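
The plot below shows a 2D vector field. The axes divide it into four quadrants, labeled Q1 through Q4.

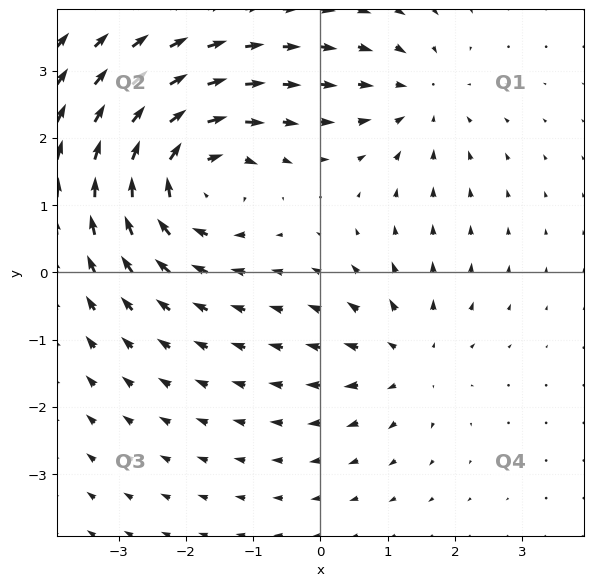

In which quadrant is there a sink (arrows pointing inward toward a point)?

Q1

The sink sits at approximately (1.5, 2.6), which lies in quadrant Q1. The divergence there is about -3, negative as expected for a sink.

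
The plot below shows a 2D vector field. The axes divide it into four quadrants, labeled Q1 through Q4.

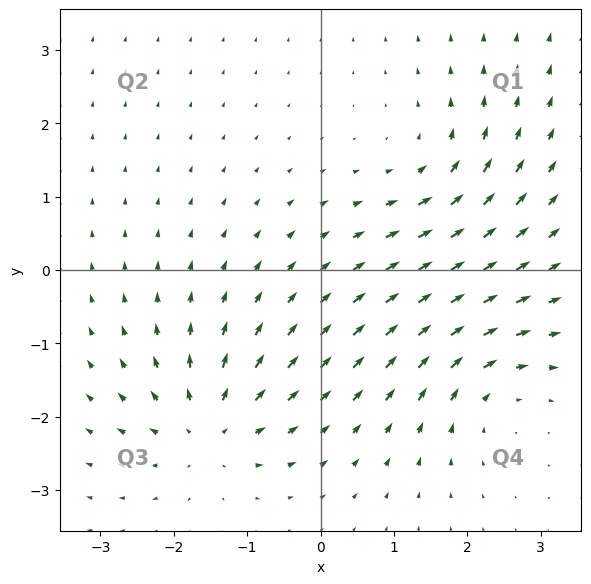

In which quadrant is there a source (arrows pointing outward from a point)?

The source sits at approximately (-1.5, -2.2), which lies in quadrant Q3. The divergence there is about +5, positive as expected for a source.

Q3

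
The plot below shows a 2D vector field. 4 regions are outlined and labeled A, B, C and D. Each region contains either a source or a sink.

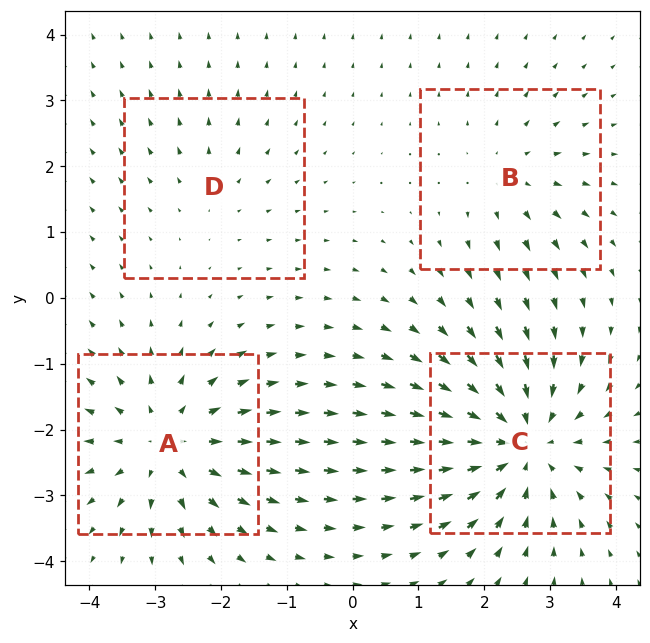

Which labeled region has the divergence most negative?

C

Divergence at each region's feature centre — A: about +5, B: about +3, C: about -6, D: about +2. Region C is most negative.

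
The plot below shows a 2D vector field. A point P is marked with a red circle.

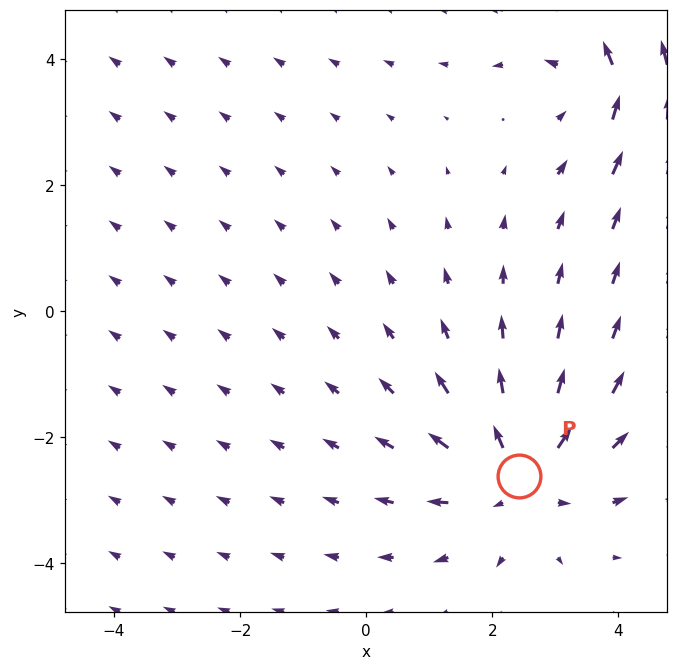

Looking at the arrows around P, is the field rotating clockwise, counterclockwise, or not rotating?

Near P at (2.4, -2.6) the arrows show no circulation. The curl there is ≈0.

not rotating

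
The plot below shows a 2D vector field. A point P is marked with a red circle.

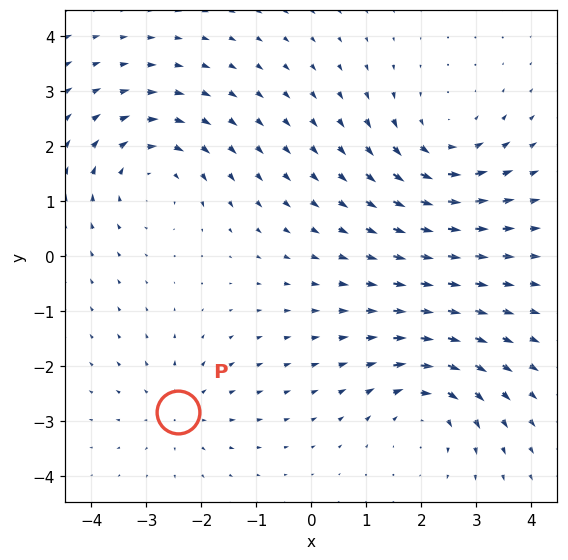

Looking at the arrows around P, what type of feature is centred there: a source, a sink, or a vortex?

At P (-2.4, -2.8) the arrows spread outward. Divergence about +3, curl ≈0 — positive divergence with near-zero curl is a source.

source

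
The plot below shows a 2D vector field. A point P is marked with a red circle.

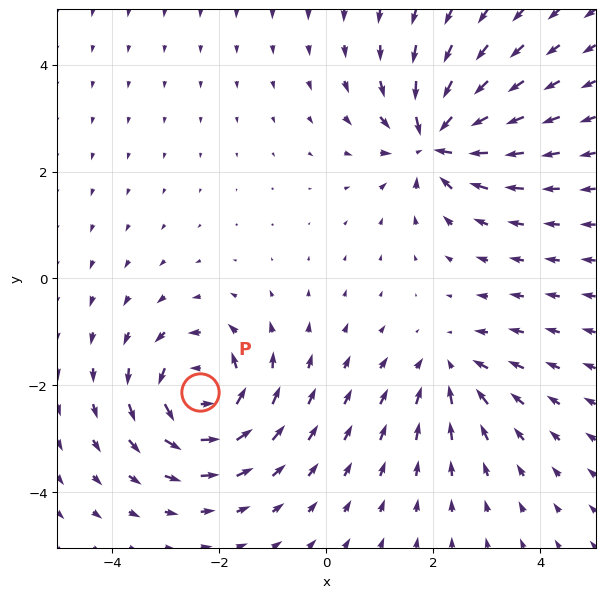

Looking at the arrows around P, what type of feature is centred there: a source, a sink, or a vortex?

At P (-2.4, -2.1) the arrows circulate counterclockwise. Divergence ≈0, curl about +6 — near-zero divergence with nonzero curl is a vortex.

vortex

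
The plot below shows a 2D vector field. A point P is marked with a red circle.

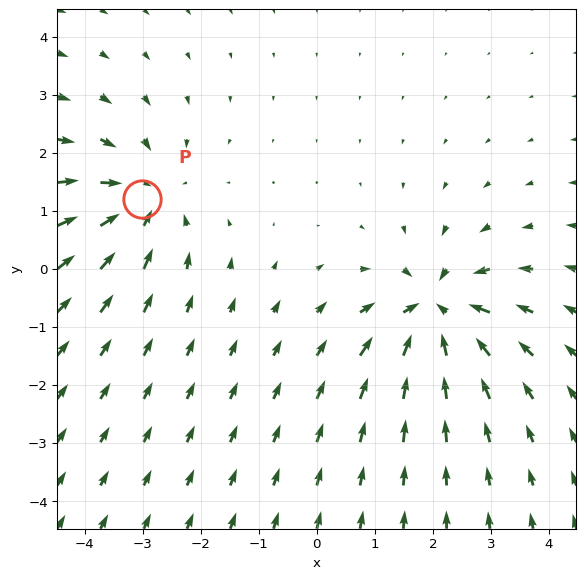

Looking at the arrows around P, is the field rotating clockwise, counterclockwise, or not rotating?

not rotating

Near P at (-3.0, 1.2) the arrows show no circulation. The curl there is ≈0.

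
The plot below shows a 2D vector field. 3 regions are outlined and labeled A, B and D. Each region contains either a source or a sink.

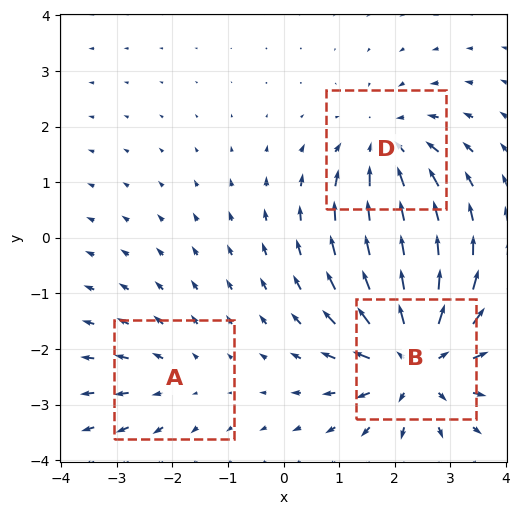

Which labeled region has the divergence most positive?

B

Divergence at each region's feature centre — A: about +2, B: about +5, D: about -3. Region B is most positive.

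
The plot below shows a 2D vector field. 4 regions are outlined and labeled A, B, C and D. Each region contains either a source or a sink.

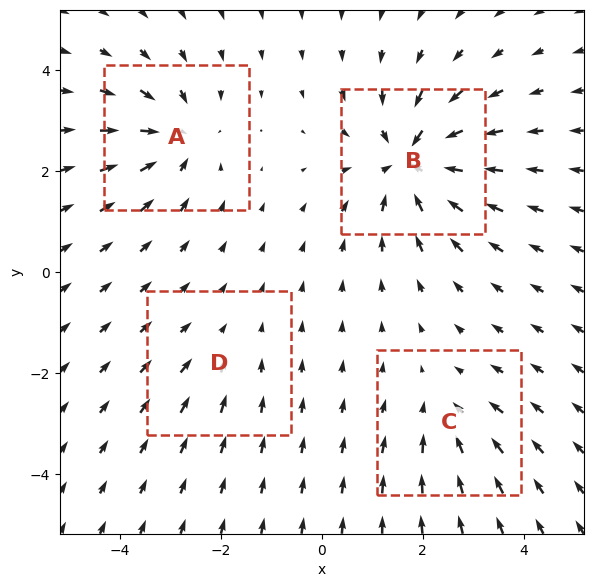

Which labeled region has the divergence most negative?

Divergence at each region's feature centre — A: about -5, B: about -7, C: about -3, D: about -2. Region B is most negative.

B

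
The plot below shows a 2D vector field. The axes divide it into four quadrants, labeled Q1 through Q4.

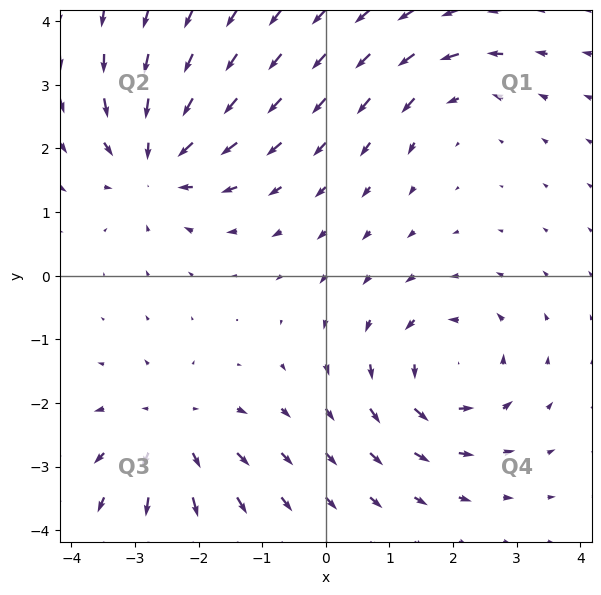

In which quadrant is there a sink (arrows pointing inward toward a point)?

Q2

The sink sits at approximately (-2.7, 1.8), which lies in quadrant Q2. The divergence there is about -4, negative as expected for a sink.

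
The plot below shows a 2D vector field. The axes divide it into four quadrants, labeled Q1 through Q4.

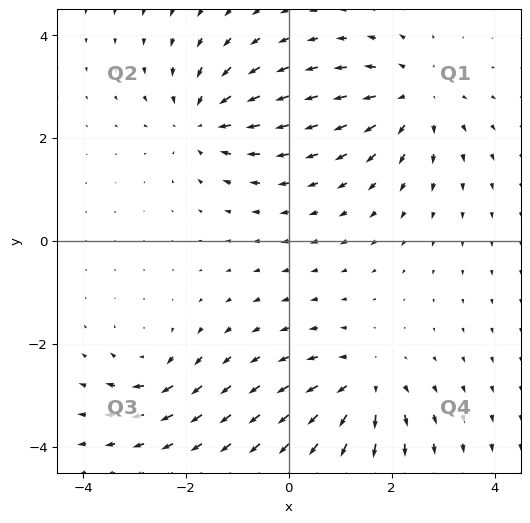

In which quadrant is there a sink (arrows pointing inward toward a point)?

Q2

The sink sits at approximately (-1.7, 2.3), which lies in quadrant Q2. The divergence there is about -5, negative as expected for a sink.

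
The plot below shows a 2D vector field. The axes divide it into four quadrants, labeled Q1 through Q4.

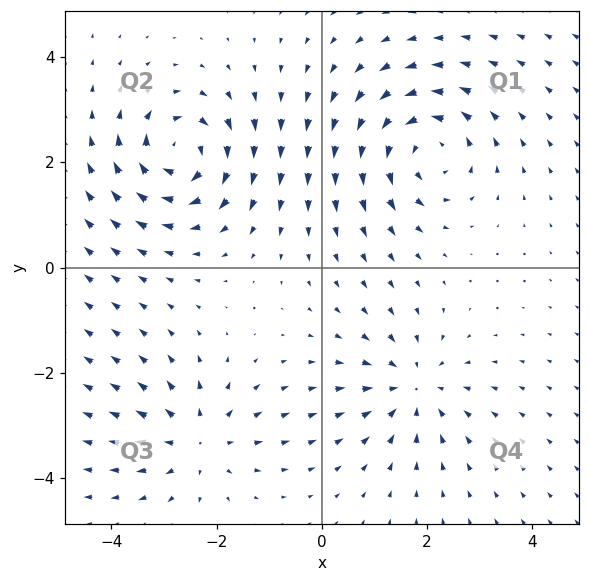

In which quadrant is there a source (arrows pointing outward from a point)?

The source sits at approximately (-2.3, -3.3), which lies in quadrant Q3. The divergence there is about +3, positive as expected for a source.

Q3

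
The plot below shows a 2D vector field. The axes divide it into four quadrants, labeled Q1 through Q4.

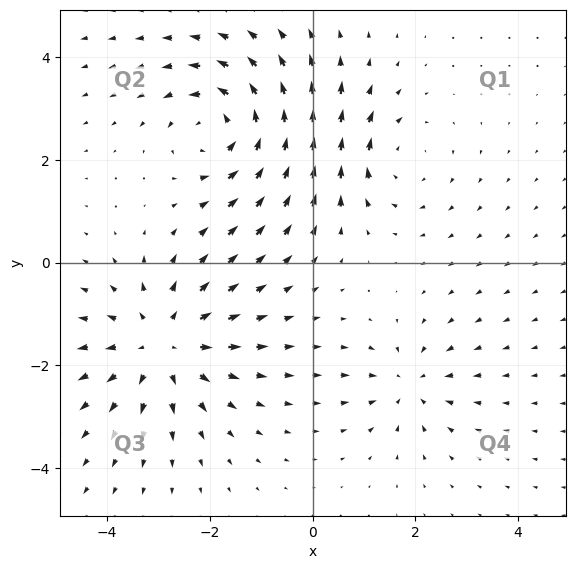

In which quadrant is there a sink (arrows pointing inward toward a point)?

Q4

The sink sits at approximately (1.9, -2.4), which lies in quadrant Q4. The divergence there is about -3, negative as expected for a sink.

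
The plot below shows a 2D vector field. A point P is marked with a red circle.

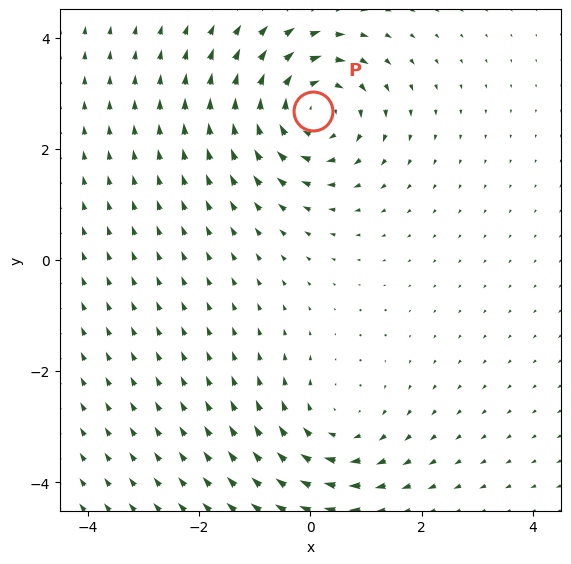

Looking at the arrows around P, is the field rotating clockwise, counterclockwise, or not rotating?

clockwise

Near P at (0.1, 2.7) the arrows circulate clockwise. The curl (z-component) there is about -5; negative curl means clockwise rotation.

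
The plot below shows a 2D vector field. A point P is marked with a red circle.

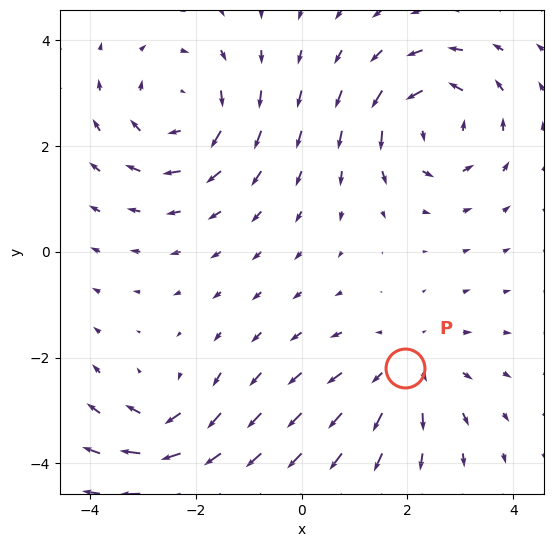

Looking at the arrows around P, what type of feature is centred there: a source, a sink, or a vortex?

At P (2.0, -2.2) the arrows spread outward. Divergence about +3, curl ≈0 — positive divergence with near-zero curl is a source.

source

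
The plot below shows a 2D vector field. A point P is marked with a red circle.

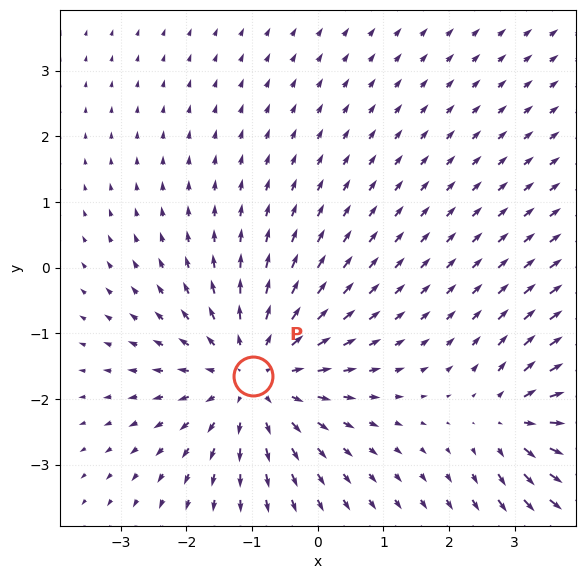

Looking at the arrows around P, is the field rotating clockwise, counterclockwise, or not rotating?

Near P at (-1.0, -1.6) the arrows show no circulation. The curl there is ≈0.

not rotating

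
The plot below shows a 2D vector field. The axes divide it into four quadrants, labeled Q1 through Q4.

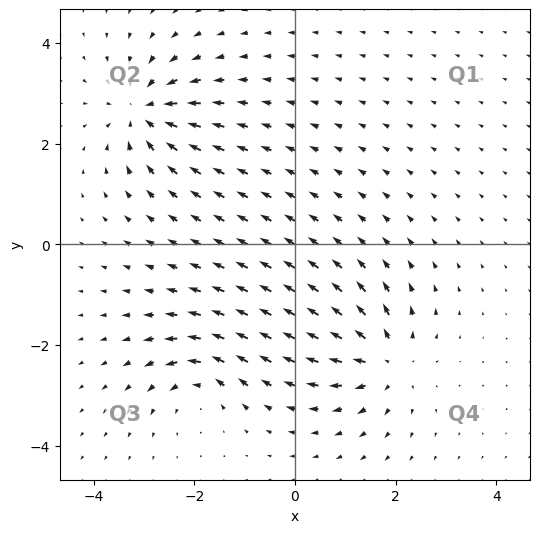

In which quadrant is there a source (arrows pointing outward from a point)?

The source sits at approximately (1.8, -2.3), which lies in quadrant Q4. The divergence there is about +5, positive as expected for a source.

Q4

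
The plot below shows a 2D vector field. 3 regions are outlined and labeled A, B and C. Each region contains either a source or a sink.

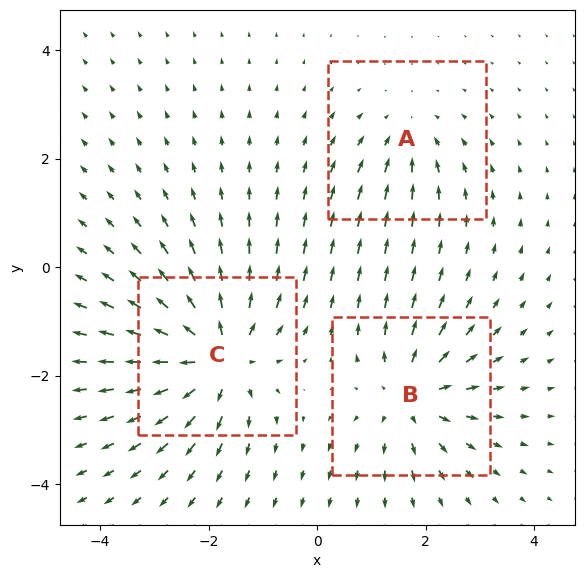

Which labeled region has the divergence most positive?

Divergence at each region's feature centre — A: about -2, B: about +4, C: about +5. Region C is most positive.

C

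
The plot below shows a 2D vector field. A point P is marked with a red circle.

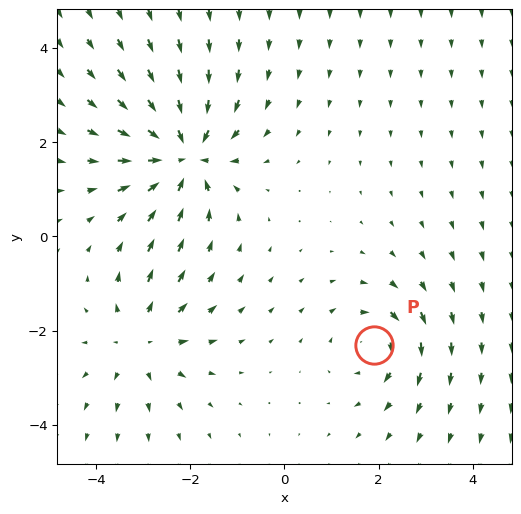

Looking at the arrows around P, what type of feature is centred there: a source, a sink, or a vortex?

vortex

At P (1.9, -2.3) the arrows circulate clockwise. Divergence ≈0, curl about -4 — near-zero divergence with nonzero curl is a vortex.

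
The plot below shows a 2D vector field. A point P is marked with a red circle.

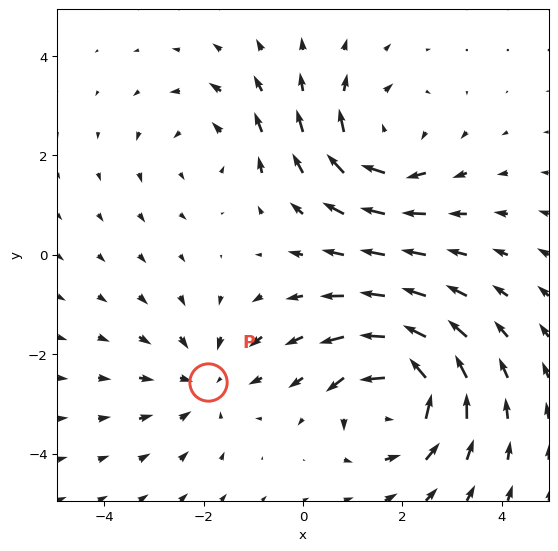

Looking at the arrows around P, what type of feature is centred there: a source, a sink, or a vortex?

sink

At P (-1.9, -2.6) the arrows converge inward. Divergence about -2, curl ≈0 — negative divergence with near-zero curl is a sink.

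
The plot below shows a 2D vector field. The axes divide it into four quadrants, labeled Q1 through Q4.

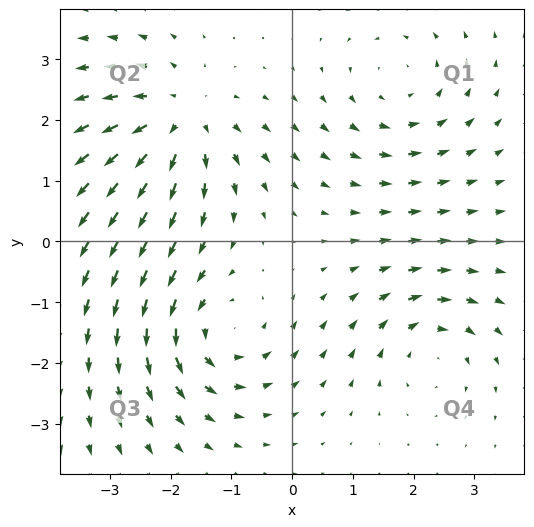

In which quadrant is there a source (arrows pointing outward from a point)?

The source sits at approximately (-1.9, 2.0), which lies in quadrant Q2. The divergence there is about +4, positive as expected for a source.

Q2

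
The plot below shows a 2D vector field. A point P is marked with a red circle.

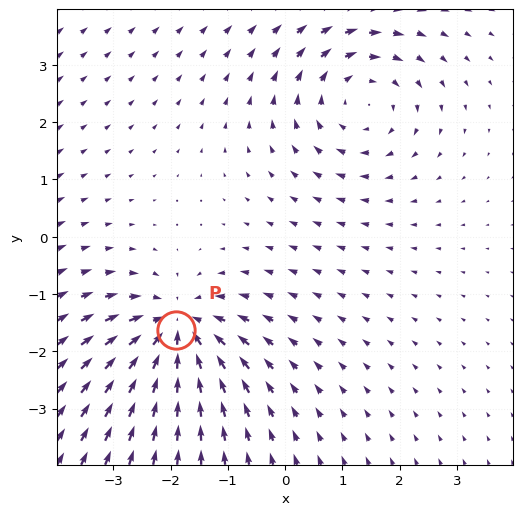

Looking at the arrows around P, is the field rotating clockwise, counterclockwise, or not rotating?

not rotating

Near P at (-1.9, -1.6) the arrows show no circulation. The curl there is ≈0.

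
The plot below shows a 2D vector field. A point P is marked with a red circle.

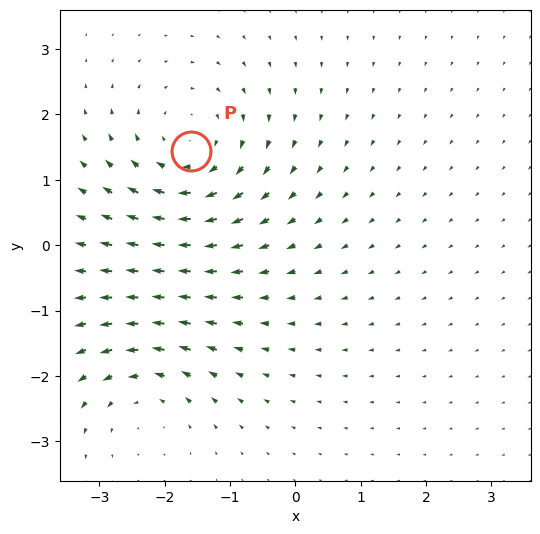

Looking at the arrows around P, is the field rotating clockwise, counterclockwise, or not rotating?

clockwise

Near P at (-1.6, 1.4) the arrows circulate clockwise. The curl (z-component) there is about -3; negative curl means clockwise rotation.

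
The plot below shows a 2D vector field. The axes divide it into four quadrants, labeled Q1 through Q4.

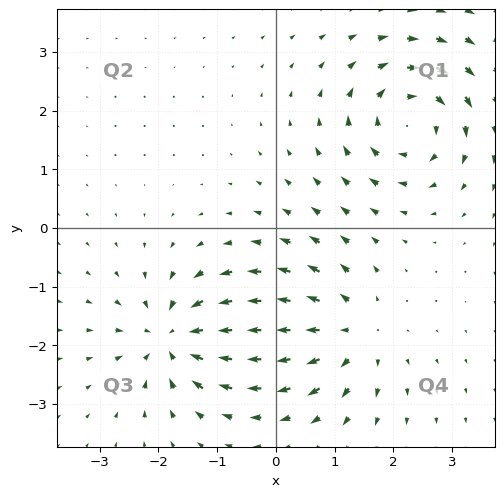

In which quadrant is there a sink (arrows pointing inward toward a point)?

Q3

The sink sits at approximately (-1.7, -1.9), which lies in quadrant Q3. The divergence there is about -5, negative as expected for a sink.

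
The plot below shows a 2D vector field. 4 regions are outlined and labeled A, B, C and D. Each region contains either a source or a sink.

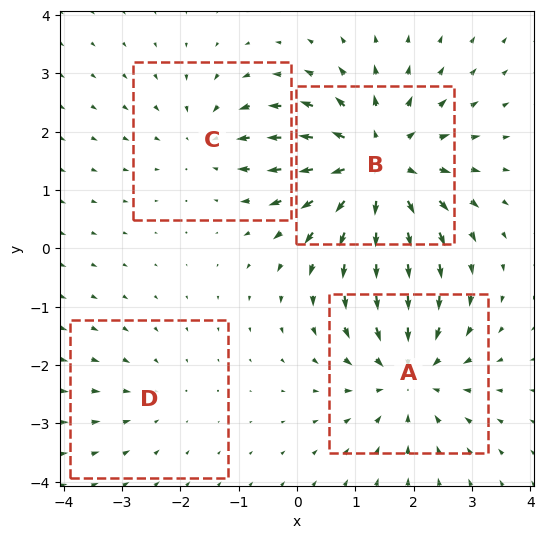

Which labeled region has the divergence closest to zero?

D

Divergence at each region's feature centre — A: about -4, B: about +6, C: about -3, D: about -2. Region D is closest to zero.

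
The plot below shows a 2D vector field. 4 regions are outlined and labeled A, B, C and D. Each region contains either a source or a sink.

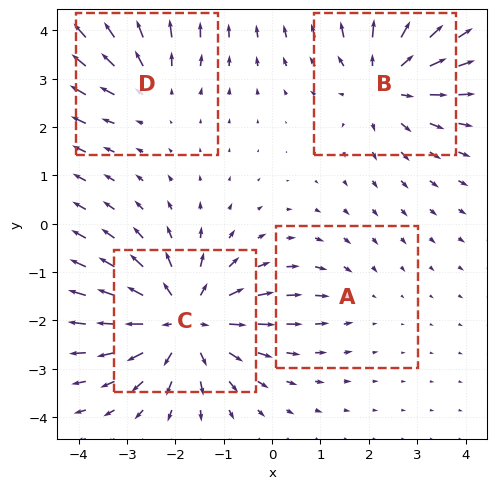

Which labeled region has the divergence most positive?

Divergence at each region's feature centre — A: about -2, B: about +5, C: about +6, D: about +3. Region C is most positive.

C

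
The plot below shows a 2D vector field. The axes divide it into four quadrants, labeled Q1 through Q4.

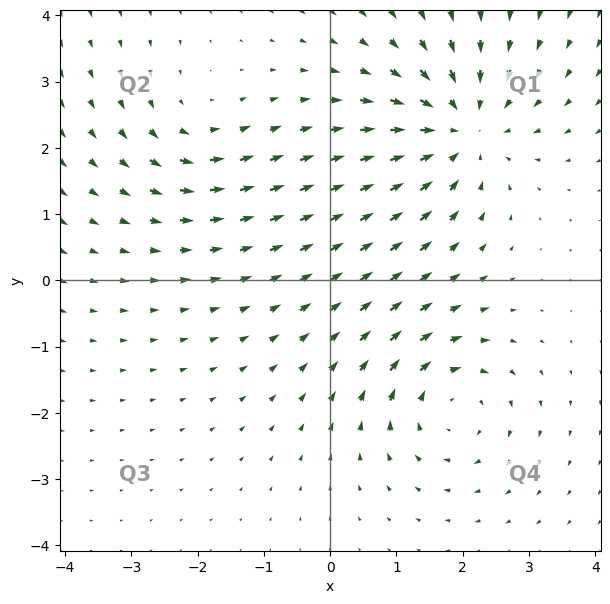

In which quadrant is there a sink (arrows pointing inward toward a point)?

Q1

The sink sits at approximately (2.0, 2.3), which lies in quadrant Q1. The divergence there is about -4, negative as expected for a sink.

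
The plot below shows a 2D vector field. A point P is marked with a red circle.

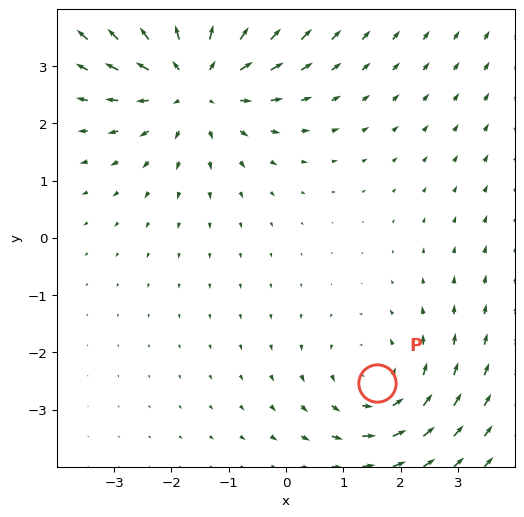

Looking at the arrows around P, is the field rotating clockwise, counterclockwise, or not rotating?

Near P at (1.6, -2.5) the arrows circulate counterclockwise. The curl (z-component) there is about +2; positive curl means counterclockwise rotation.

counterclockwise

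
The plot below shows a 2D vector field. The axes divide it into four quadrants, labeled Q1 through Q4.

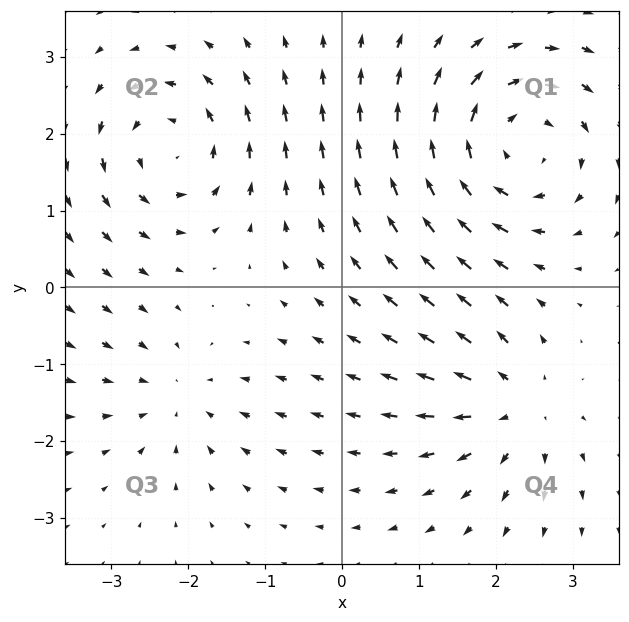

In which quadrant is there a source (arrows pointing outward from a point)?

Q4

The source sits at approximately (2.2, -1.5), which lies in quadrant Q4. The divergence there is about +4, positive as expected for a source.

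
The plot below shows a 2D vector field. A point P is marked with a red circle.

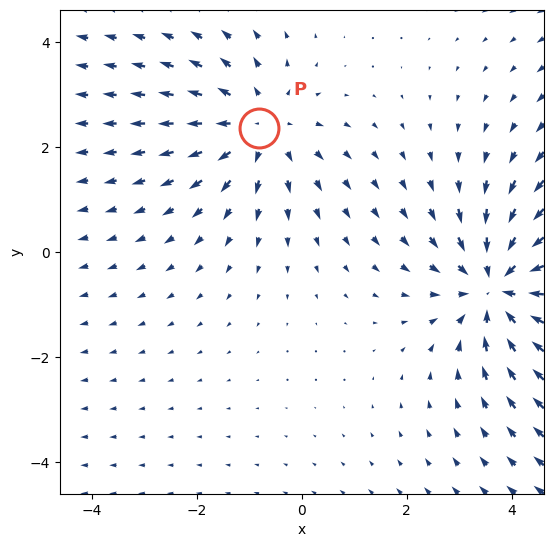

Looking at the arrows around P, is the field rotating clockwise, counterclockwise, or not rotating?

not rotating

Near P at (-0.8, 2.4) the arrows show no circulation. The curl there is ≈0.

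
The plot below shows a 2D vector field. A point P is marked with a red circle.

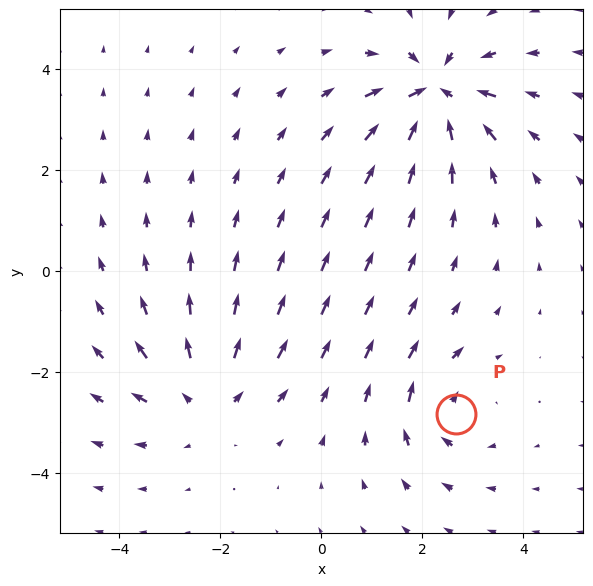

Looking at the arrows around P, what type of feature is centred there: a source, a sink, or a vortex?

At P (2.7, -2.8) the arrows circulate clockwise. Divergence ≈0, curl about -3 — near-zero divergence with nonzero curl is a vortex.

vortex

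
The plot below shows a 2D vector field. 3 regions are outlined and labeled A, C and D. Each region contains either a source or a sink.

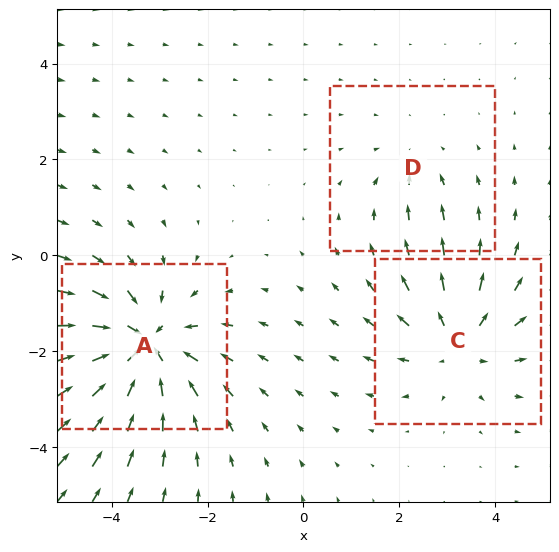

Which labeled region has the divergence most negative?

A

Divergence at each region's feature centre — A: about -5, C: about +3, D: about -2. Region A is most negative.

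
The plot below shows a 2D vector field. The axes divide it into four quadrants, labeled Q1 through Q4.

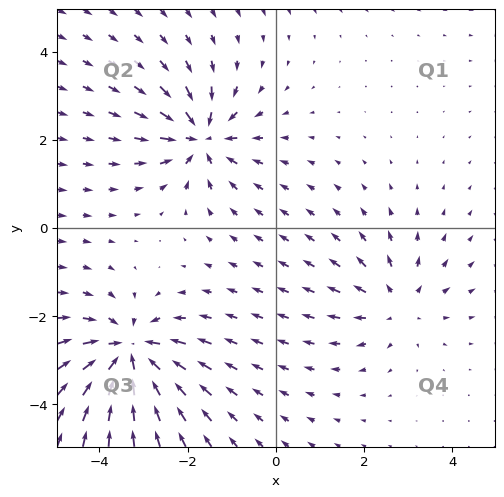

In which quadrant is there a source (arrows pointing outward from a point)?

The source sits at approximately (2.7, -1.7), which lies in quadrant Q4. The divergence there is about +3, positive as expected for a source.

Q4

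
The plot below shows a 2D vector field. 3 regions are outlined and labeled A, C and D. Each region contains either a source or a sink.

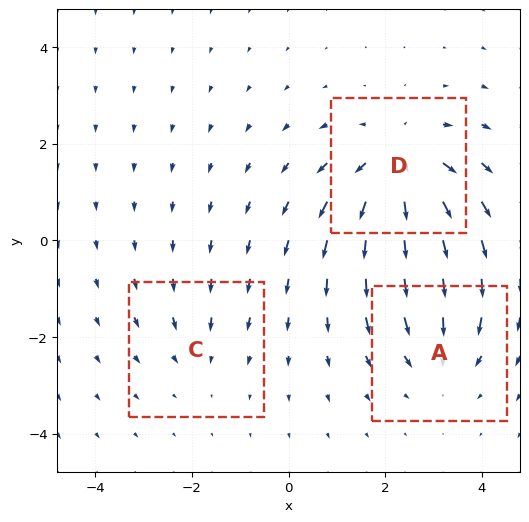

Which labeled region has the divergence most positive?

Divergence at each region's feature centre — A: about -3, C: about -2, D: about +4. Region D is most positive.

D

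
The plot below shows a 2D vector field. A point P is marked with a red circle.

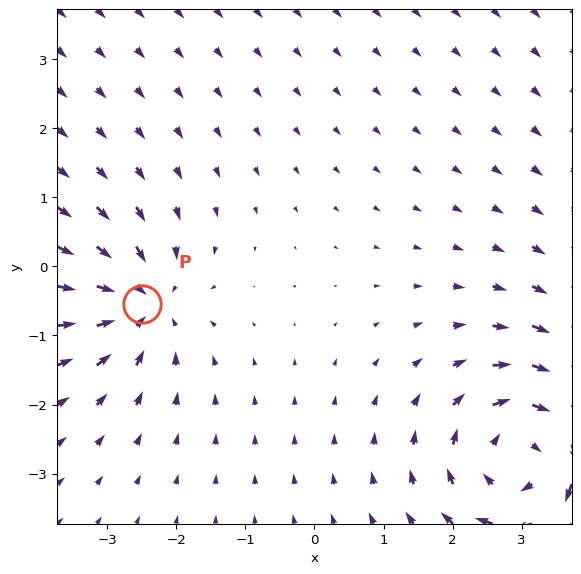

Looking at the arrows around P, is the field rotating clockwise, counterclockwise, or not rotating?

Near P at (-2.5, -0.5) the arrows show no circulation. The curl there is ≈0.

not rotating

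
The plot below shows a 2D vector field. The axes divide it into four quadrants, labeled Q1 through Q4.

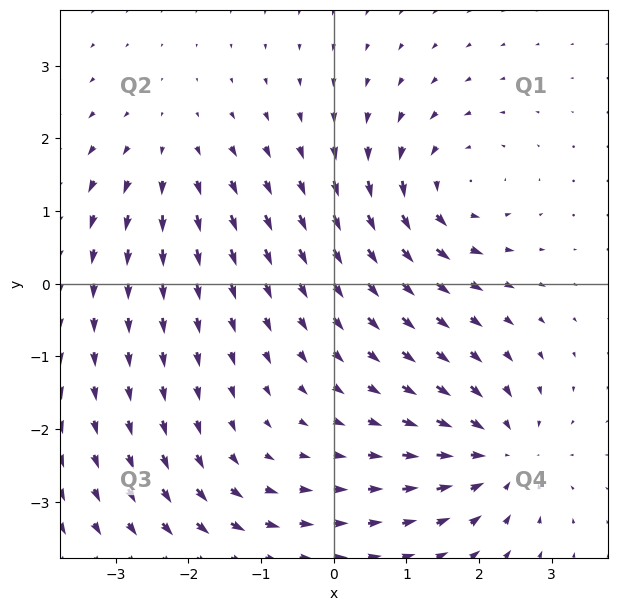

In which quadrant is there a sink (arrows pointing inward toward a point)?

Q4

The sink sits at approximately (2.3, -2.3), which lies in quadrant Q4. The divergence there is about -5, negative as expected for a sink.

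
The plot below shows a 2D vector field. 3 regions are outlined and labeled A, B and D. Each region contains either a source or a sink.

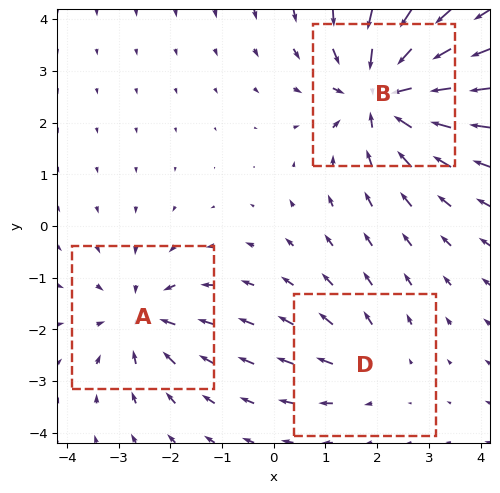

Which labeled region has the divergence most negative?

Divergence at each region's feature centre — A: about -3, B: about -5, D: about +2. Region B is most negative.

B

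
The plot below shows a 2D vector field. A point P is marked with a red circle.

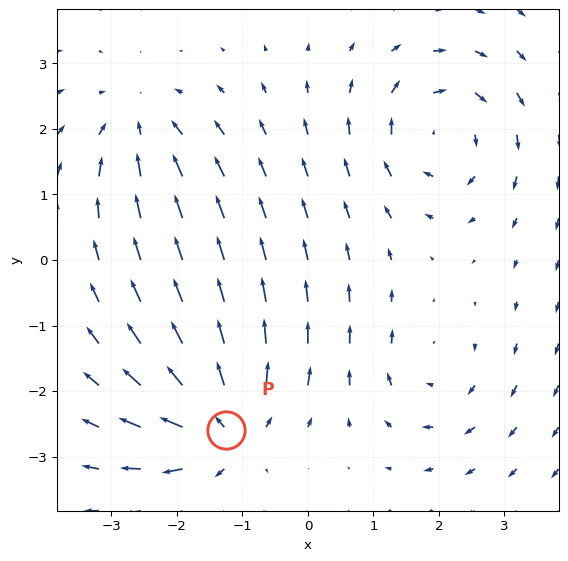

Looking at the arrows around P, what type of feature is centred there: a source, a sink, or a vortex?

source

At P (-1.3, -2.6) the arrows spread outward. Divergence about +5, curl ≈0 — positive divergence with near-zero curl is a source.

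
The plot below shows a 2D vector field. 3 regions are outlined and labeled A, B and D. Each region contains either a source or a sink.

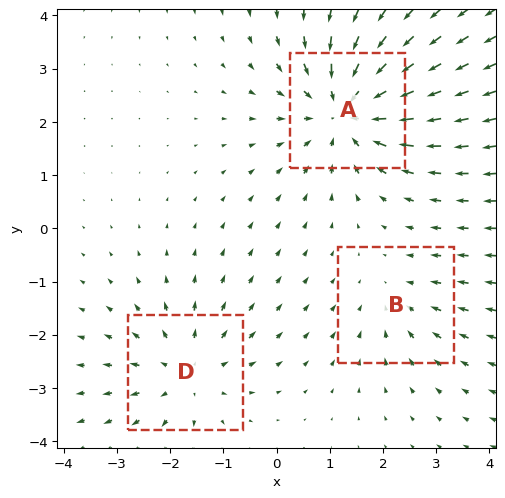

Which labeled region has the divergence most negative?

Divergence at each region's feature centre — A: about -4, B: about -2, D: about +3. Region A is most negative.

A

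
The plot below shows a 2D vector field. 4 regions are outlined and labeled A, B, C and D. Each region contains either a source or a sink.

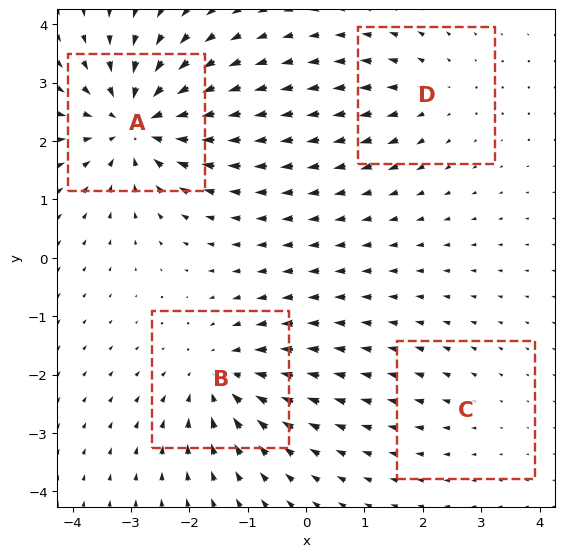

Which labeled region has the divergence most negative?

Divergence at each region's feature centre — A: about -7, B: about -5, C: about +2, D: about +3. Region A is most negative.

A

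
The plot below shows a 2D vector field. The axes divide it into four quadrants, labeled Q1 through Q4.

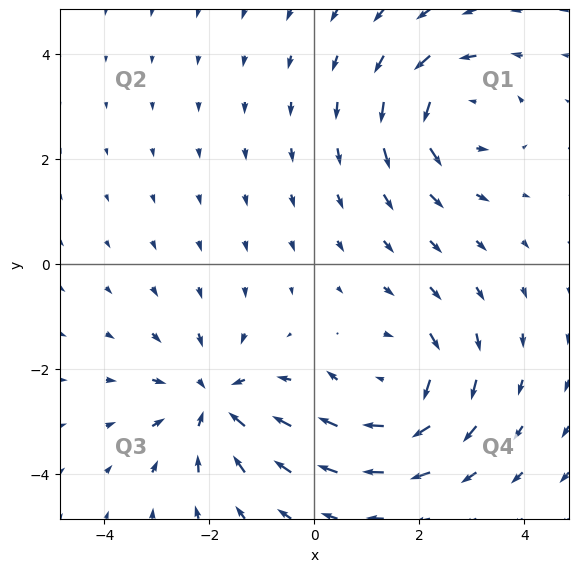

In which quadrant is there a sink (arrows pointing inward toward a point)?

Q3

The sink sits at approximately (-1.9, -2.6), which lies in quadrant Q3. The divergence there is about -5, negative as expected for a sink.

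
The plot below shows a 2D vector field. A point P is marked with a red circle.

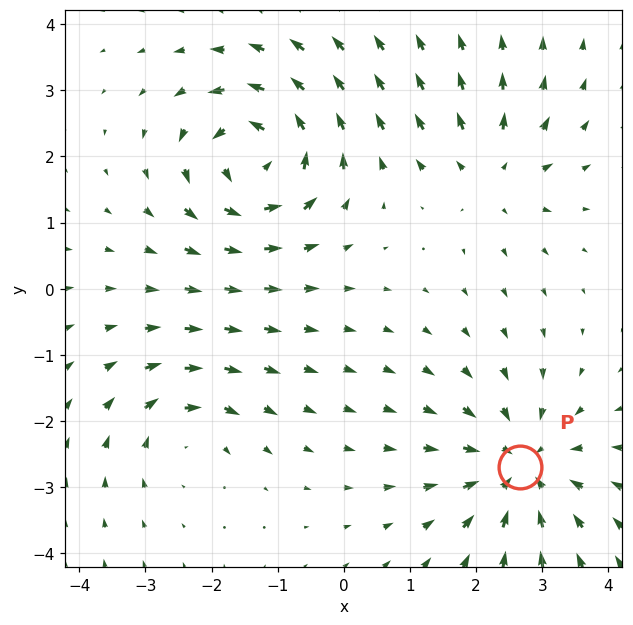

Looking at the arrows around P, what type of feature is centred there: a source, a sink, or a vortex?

sink

At P (2.7, -2.7) the arrows converge inward. Divergence about -5, curl ≈0 — negative divergence with near-zero curl is a sink.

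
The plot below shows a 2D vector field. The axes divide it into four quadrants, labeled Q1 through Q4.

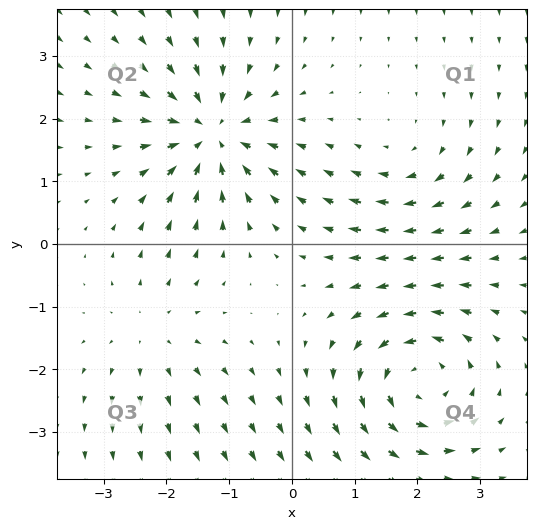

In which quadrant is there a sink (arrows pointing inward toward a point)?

Q2

The sink sits at approximately (-1.3, 1.8), which lies in quadrant Q2. The divergence there is about -5, negative as expected for a sink.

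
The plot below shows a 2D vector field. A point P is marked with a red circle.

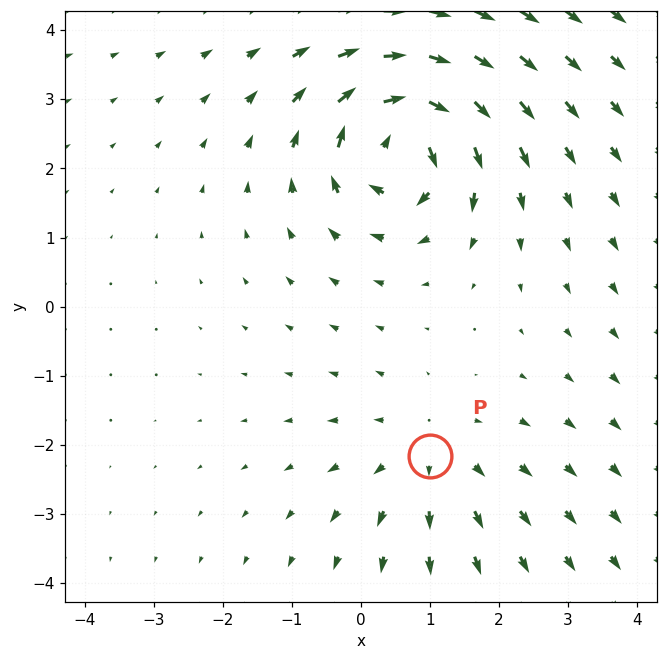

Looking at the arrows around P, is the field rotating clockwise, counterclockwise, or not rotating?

not rotating

Near P at (1.0, -2.2) the arrows show no circulation. The curl there is ≈0.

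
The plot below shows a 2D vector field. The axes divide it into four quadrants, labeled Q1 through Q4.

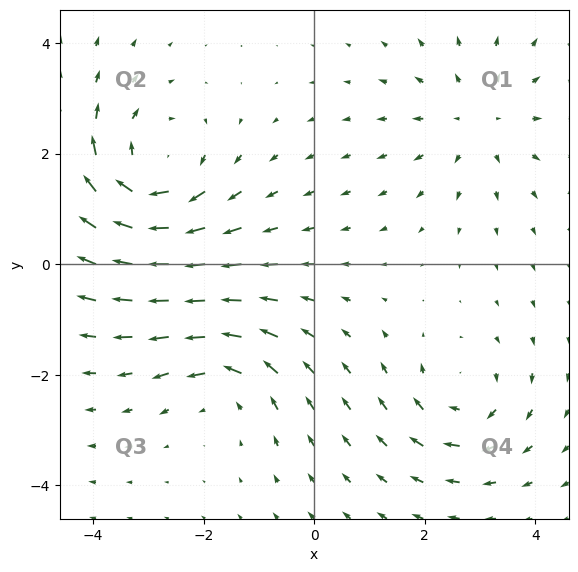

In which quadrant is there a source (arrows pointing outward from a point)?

Q1

The source sits at approximately (3.0, 2.6), which lies in quadrant Q1. The divergence there is about +2, positive as expected for a source.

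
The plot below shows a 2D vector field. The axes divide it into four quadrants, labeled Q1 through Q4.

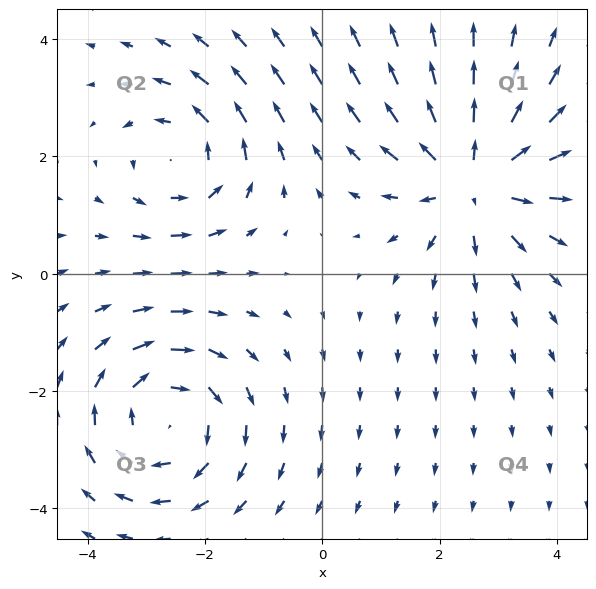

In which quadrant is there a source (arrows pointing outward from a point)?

Q1

The source sits at approximately (2.6, 1.6), which lies in quadrant Q1. The divergence there is about +5, positive as expected for a source.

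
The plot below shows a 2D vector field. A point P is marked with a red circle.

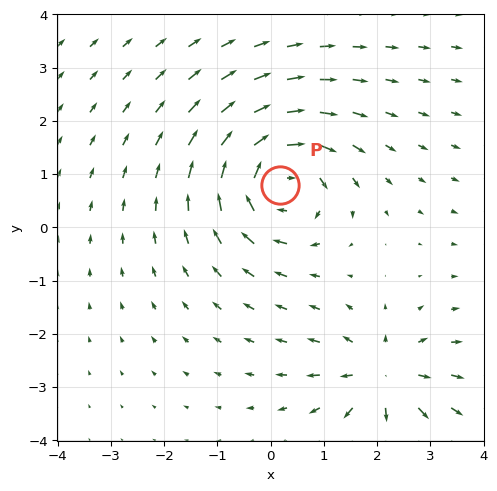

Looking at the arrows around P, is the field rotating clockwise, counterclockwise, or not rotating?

Near P at (0.2, 0.8) the arrows circulate clockwise. The curl (z-component) there is about -5; negative curl means clockwise rotation.

clockwise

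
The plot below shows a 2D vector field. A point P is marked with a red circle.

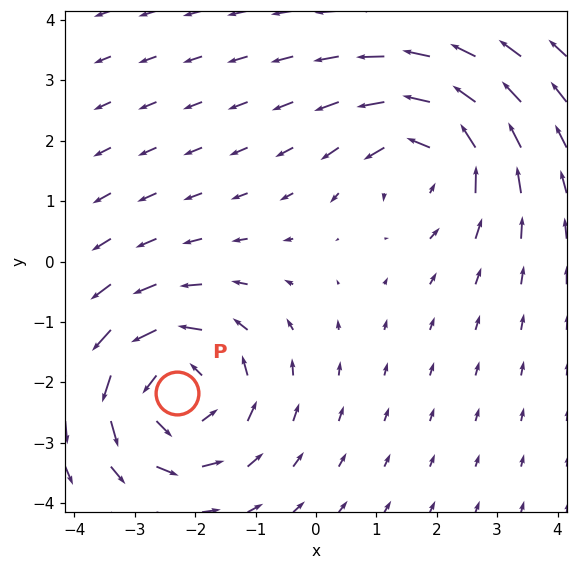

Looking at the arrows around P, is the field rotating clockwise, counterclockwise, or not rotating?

counterclockwise

Near P at (-2.3, -2.2) the arrows circulate counterclockwise. The curl (z-component) there is about +5; positive curl means counterclockwise rotation.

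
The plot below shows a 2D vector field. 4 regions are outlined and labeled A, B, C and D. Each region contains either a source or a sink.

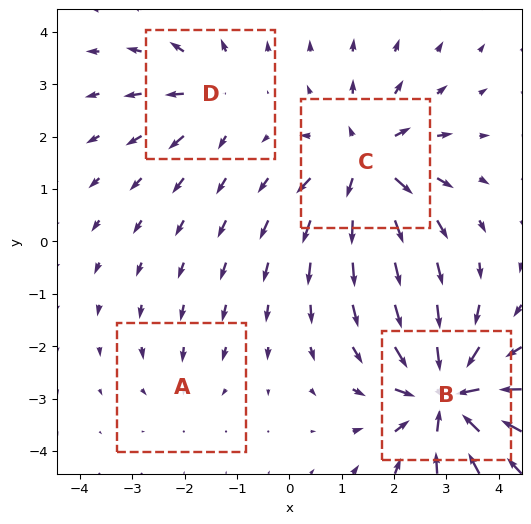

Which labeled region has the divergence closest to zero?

A

Divergence at each region's feature centre — A: about -2, B: about -8, C: about +6, D: about +4. Region A is closest to zero.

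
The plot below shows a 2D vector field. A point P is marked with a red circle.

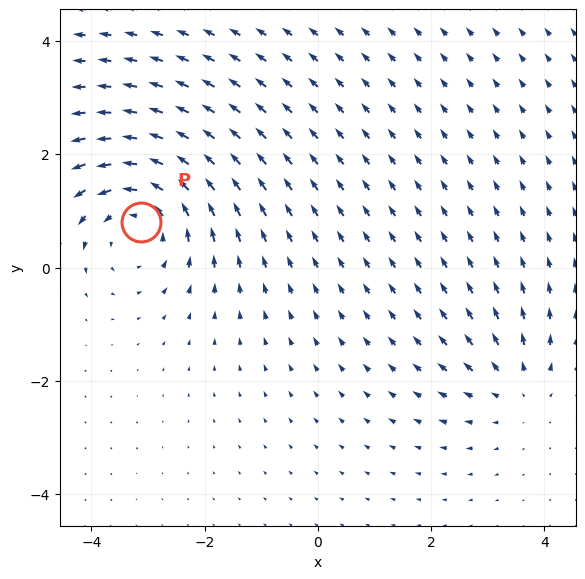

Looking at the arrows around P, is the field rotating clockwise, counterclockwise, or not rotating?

counterclockwise

Near P at (-3.1, 0.8) the arrows circulate counterclockwise. The curl (z-component) there is about +4; positive curl means counterclockwise rotation.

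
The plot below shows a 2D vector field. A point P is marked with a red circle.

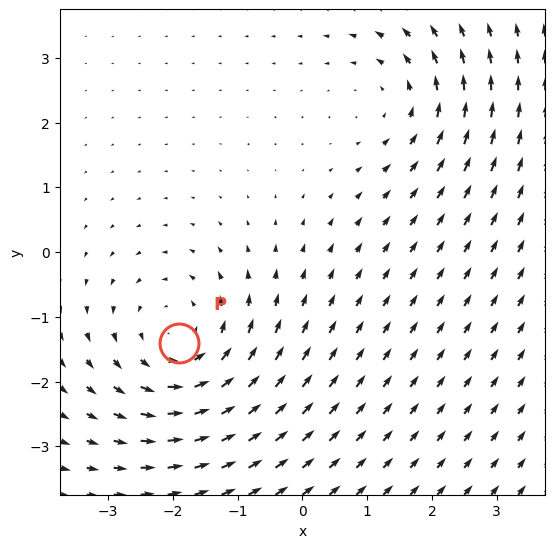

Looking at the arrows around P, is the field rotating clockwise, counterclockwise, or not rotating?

counterclockwise

Near P at (-1.9, -1.4) the arrows circulate counterclockwise. The curl (z-component) there is about +4; positive curl means counterclockwise rotation.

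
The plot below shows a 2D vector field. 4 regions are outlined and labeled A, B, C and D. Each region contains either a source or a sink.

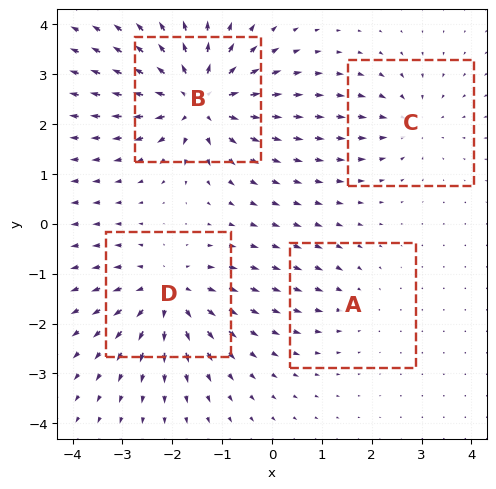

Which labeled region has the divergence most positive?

Divergence at each region's feature centre — A: about -2, B: about +8, C: about -4, D: about +6. Region B is most positive.

B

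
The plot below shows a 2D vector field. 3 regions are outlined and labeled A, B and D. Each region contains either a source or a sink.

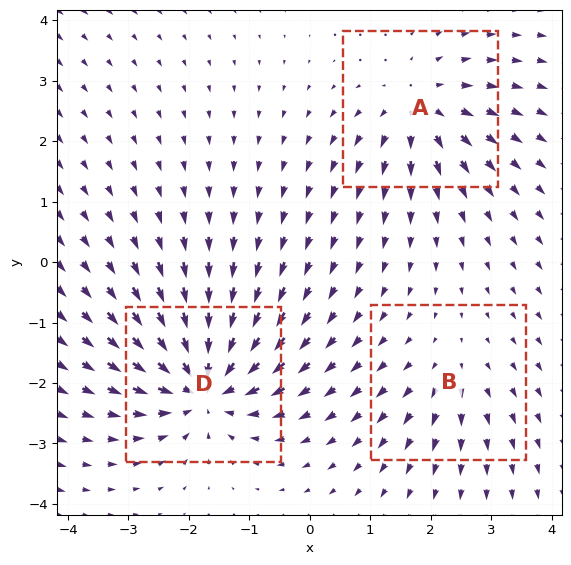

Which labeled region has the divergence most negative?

Divergence at each region's feature centre — A: about +4, B: about +2, D: about -6. Region D is most negative.

D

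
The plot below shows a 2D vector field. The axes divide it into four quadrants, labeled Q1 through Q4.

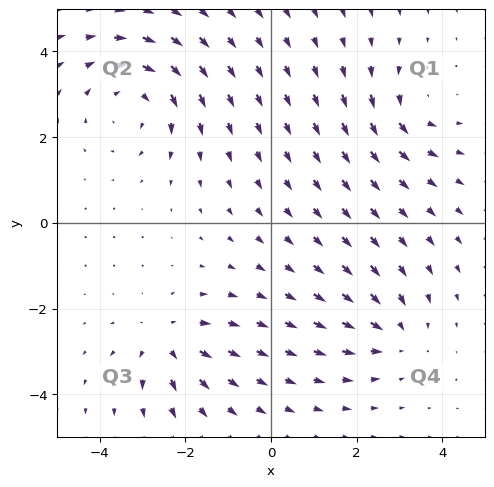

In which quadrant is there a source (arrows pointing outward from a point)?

The source sits at approximately (-2.4, -2.8), which lies in quadrant Q3. The divergence there is about +4, positive as expected for a source.

Q3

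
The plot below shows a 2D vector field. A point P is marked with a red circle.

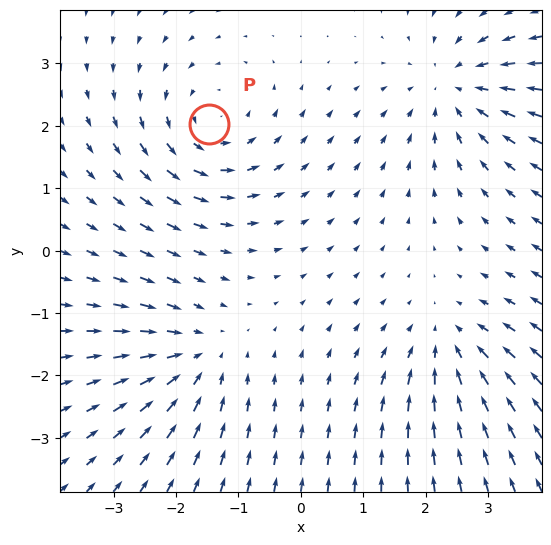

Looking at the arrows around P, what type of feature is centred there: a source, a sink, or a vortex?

vortex

At P (-1.5, 2.0) the arrows circulate counterclockwise. Divergence ≈0, curl about +4 — near-zero divergence with nonzero curl is a vortex.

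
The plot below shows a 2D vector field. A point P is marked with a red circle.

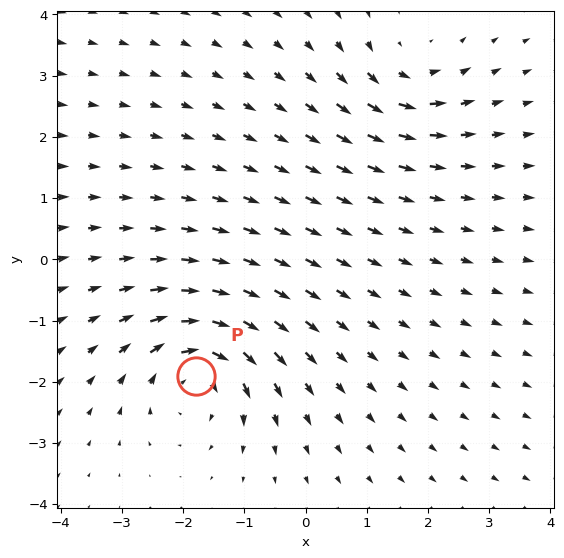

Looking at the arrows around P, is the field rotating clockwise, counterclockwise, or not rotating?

clockwise

Near P at (-1.8, -1.9) the arrows circulate clockwise. The curl (z-component) there is about -4; negative curl means clockwise rotation.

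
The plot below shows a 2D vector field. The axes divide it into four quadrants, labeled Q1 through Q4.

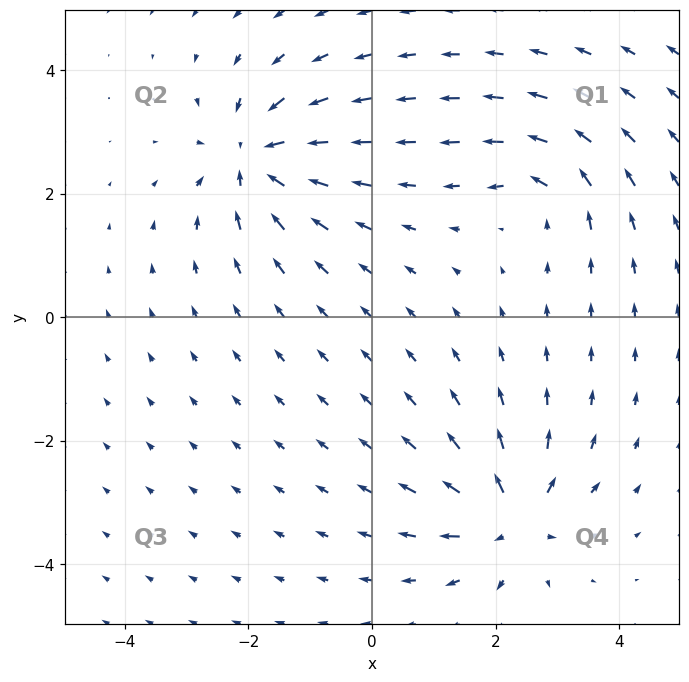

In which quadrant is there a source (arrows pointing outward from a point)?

Q4

The source sits at approximately (2.3, -3.2), which lies in quadrant Q4. The divergence there is about +6, positive as expected for a source.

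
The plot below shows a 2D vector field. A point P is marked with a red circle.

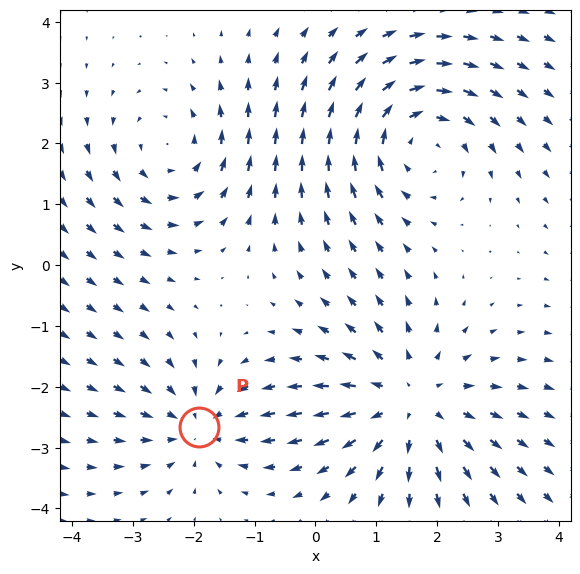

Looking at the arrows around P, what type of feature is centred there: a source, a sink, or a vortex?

At P (-1.9, -2.7) the arrows converge inward. Divergence about -3, curl ≈0 — negative divergence with near-zero curl is a sink.

sink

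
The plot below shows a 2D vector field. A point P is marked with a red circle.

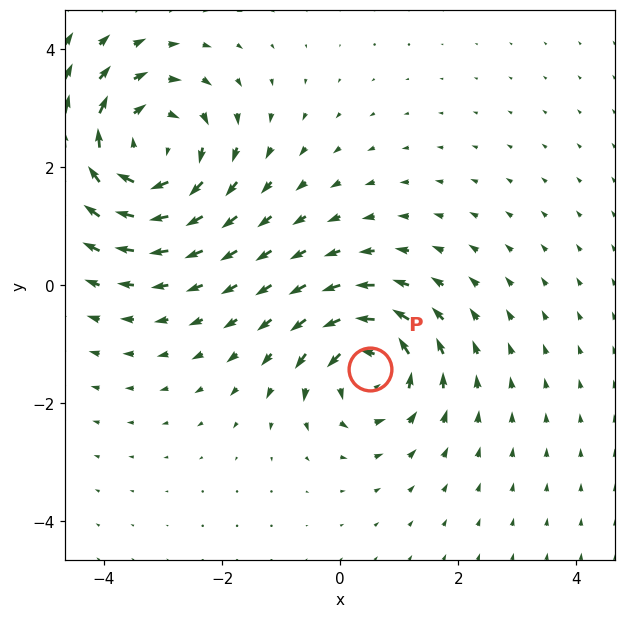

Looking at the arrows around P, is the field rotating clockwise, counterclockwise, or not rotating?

Near P at (0.5, -1.4) the arrows circulate counterclockwise. The curl (z-component) there is about +4; positive curl means counterclockwise rotation.

counterclockwise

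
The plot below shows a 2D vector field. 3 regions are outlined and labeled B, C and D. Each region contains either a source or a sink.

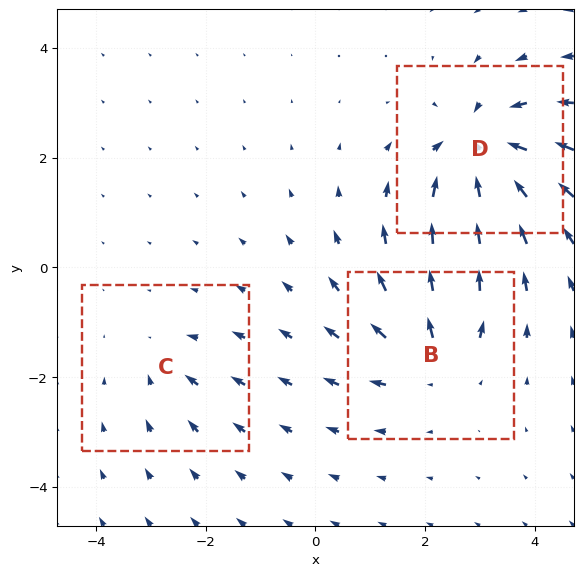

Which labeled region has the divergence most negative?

Divergence at each region's feature centre — B: about +4, C: about -2, D: about -6. Region D is most negative.

D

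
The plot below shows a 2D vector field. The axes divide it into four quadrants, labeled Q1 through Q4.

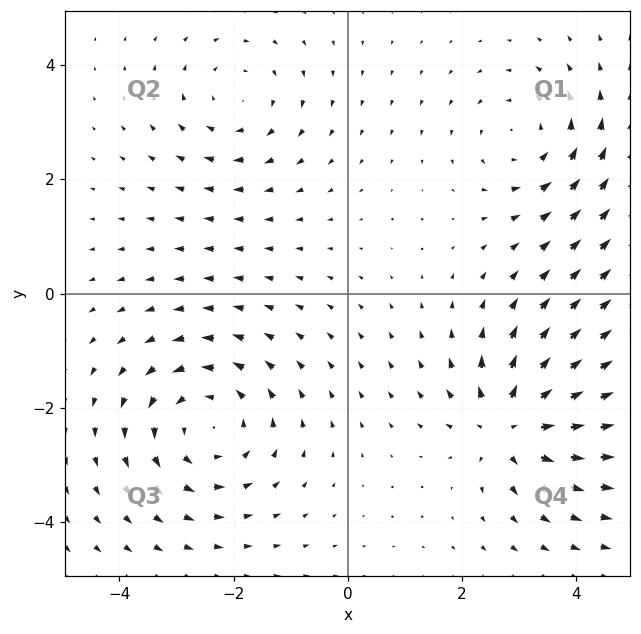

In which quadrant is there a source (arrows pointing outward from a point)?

Q4

The source sits at approximately (2.9, -2.3), which lies in quadrant Q4. The divergence there is about +5, positive as expected for a source.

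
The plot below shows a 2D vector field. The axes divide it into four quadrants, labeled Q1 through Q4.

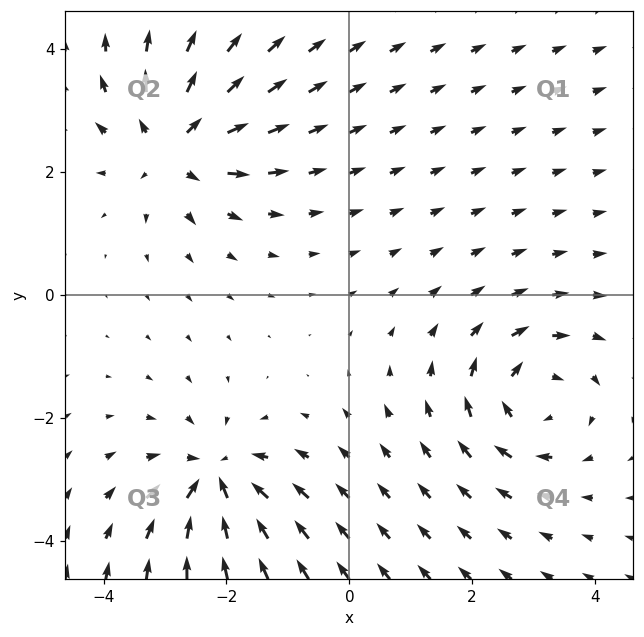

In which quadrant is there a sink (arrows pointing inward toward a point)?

Q3

The sink sits at approximately (-2.2, -3.0), which lies in quadrant Q3. The divergence there is about -6, negative as expected for a sink.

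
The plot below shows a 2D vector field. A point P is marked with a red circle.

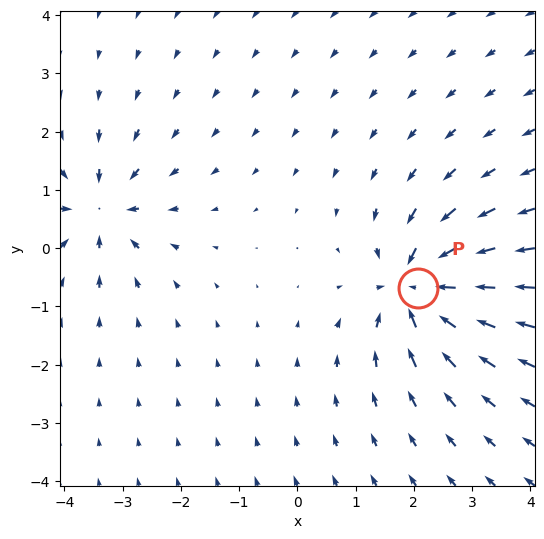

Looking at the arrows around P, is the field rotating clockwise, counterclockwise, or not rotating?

Near P at (2.1, -0.7) the arrows show no circulation. The curl there is ≈0.

not rotating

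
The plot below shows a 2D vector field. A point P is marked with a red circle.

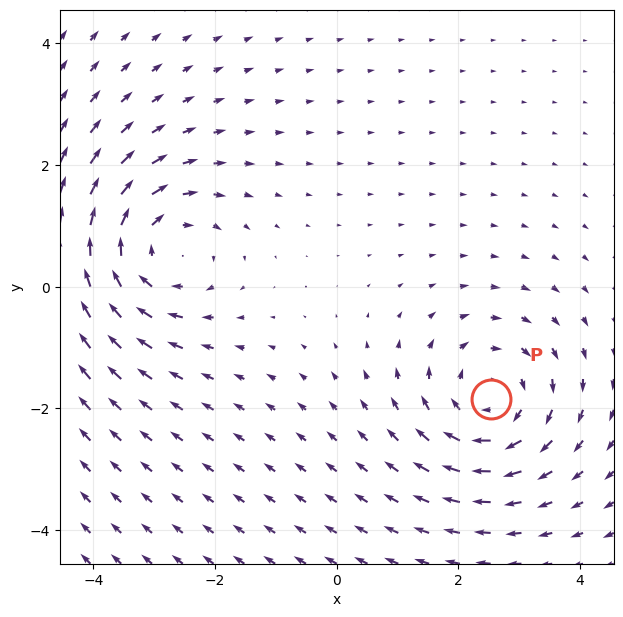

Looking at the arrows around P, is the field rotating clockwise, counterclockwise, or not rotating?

clockwise

Near P at (2.5, -1.8) the arrows circulate clockwise. The curl (z-component) there is about -3; negative curl means clockwise rotation.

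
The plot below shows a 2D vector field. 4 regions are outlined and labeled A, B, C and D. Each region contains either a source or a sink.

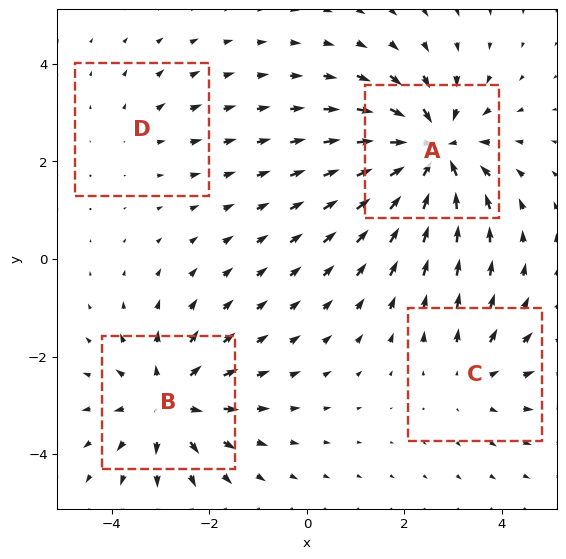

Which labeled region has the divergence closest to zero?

D

Divergence at each region's feature centre — A: about -7, B: about +5, C: about +3, D: about +2. Region D is closest to zero.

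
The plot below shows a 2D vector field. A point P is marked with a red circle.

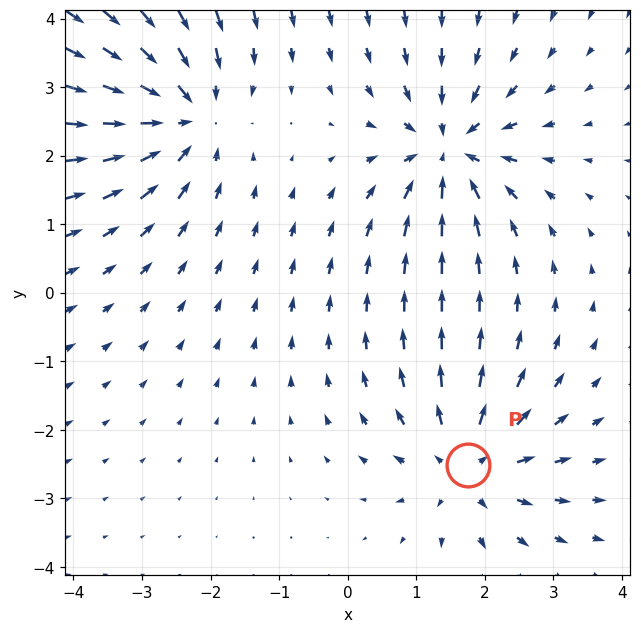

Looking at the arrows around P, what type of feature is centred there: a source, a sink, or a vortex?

source

At P (1.7, -2.5) the arrows spread outward. Divergence about +4, curl ≈0 — positive divergence with near-zero curl is a source.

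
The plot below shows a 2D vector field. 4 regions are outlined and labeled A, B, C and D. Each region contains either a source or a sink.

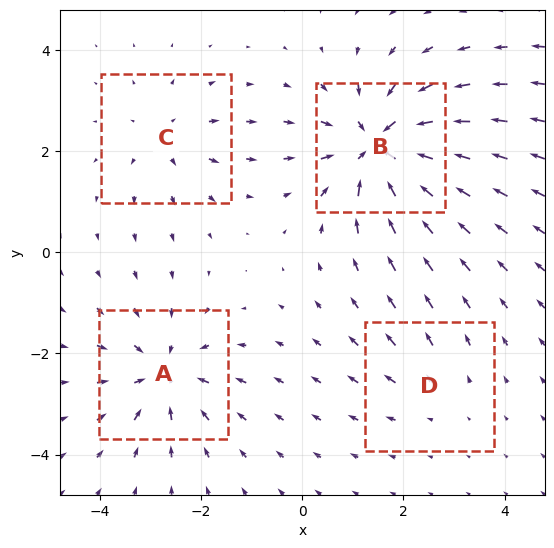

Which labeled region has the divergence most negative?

Divergence at each region's feature centre — A: about -5, B: about -7, C: about +3, D: about +2. Region B is most negative.

B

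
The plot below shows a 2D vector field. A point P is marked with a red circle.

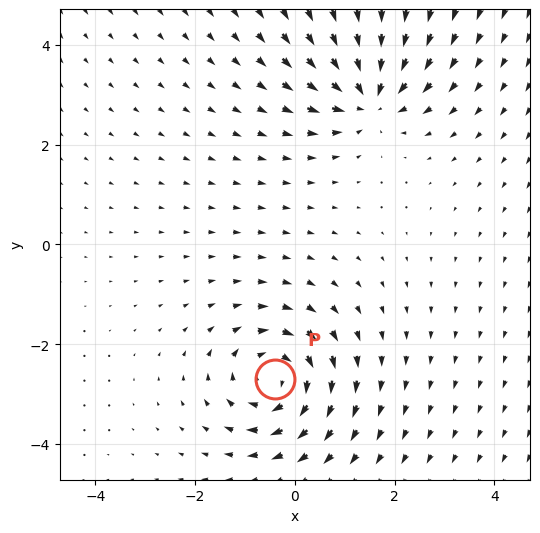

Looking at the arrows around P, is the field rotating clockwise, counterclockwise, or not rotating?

Near P at (-0.4, -2.7) the arrows circulate clockwise. The curl (z-component) there is about -5; negative curl means clockwise rotation.

clockwise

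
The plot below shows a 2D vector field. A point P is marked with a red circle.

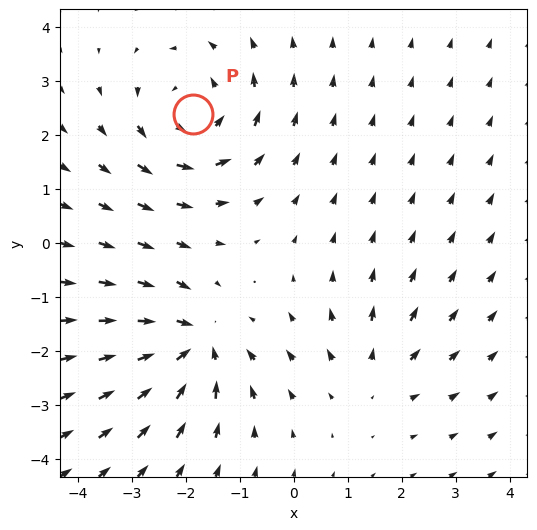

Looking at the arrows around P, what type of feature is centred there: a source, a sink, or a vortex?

vortex

At P (-1.9, 2.4) the arrows circulate counterclockwise. Divergence ≈0, curl about +4 — near-zero divergence with nonzero curl is a vortex.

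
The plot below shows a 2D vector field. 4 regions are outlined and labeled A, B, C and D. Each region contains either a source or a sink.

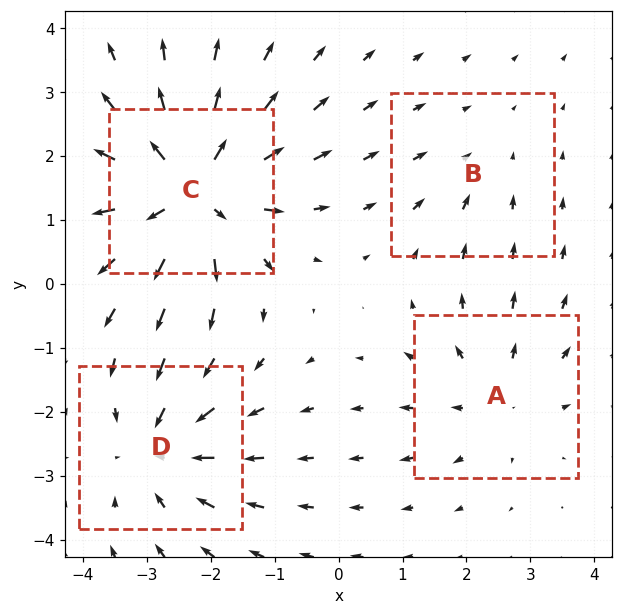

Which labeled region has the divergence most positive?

C

Divergence at each region's feature centre — A: about +3, B: about -2, C: about +7, D: about -5. Region C is most positive.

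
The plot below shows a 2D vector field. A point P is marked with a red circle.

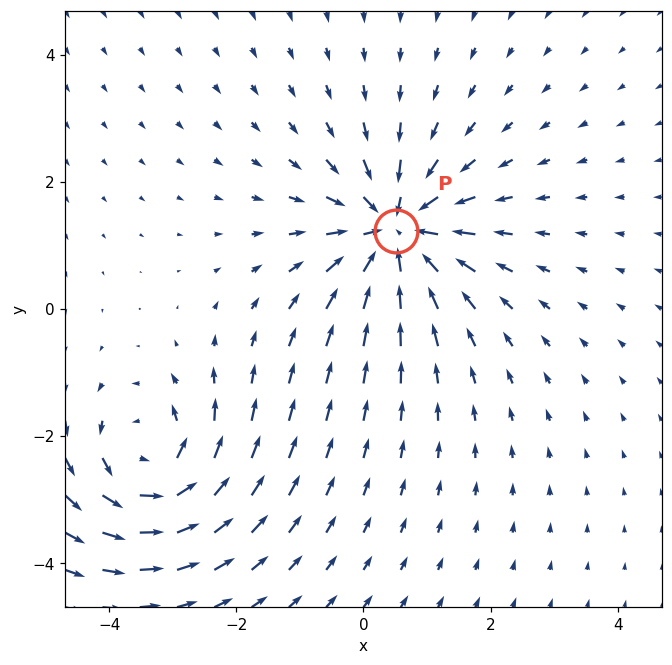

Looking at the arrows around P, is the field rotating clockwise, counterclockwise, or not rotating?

Near P at (0.5, 1.2) the arrows show no circulation. The curl there is ≈0.

not rotating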